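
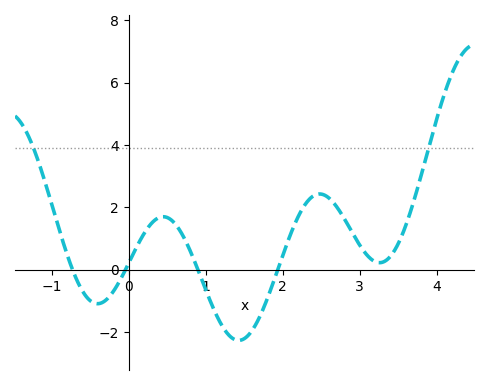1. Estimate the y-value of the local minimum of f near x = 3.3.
0.223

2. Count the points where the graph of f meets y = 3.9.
2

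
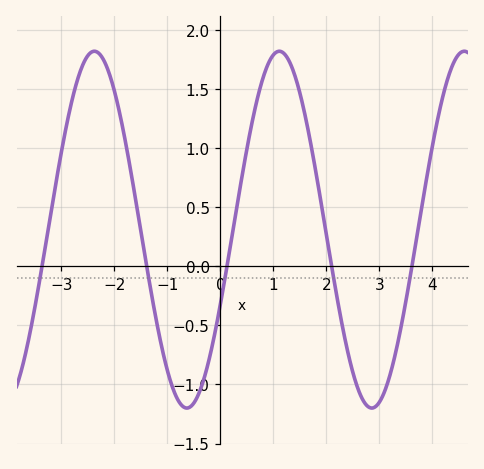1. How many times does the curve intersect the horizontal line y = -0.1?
5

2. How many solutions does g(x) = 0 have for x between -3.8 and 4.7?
5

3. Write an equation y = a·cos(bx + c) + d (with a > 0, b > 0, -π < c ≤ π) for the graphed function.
y = 1.51cos(1.8x - 2) + 0.31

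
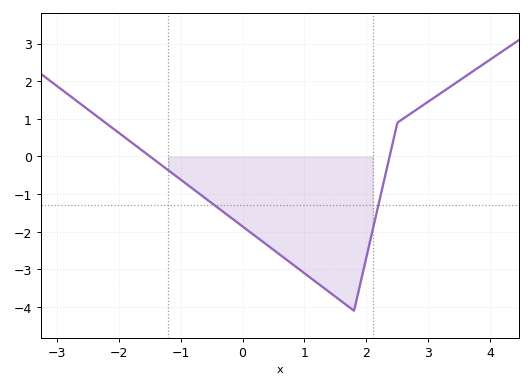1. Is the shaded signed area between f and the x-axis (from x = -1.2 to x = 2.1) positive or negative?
negative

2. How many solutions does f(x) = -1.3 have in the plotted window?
2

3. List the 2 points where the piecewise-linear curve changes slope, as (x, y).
(1.8, -4.1); (2.5, 0.9)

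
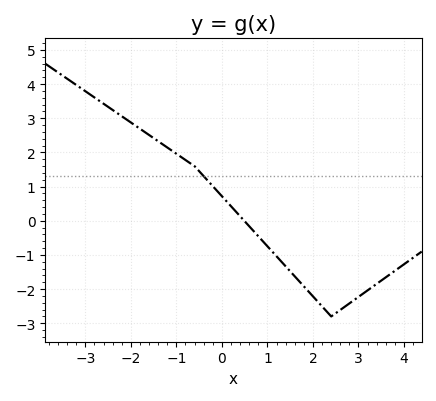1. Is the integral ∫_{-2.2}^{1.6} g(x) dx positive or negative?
positive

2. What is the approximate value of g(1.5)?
-1.48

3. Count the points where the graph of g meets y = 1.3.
1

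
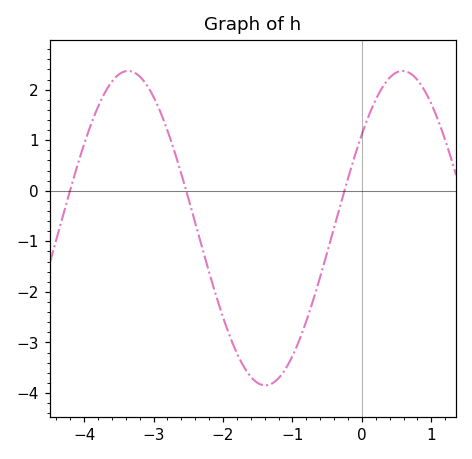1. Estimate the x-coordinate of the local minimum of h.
-1.39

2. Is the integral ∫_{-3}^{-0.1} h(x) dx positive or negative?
negative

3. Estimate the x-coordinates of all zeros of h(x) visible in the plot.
-4.2, -2.53, -0.251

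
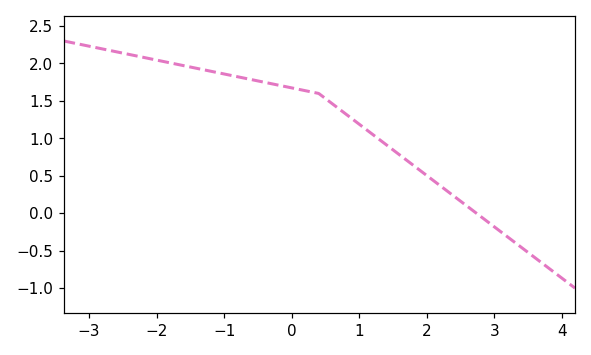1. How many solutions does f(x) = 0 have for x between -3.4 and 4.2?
1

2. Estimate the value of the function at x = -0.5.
1.77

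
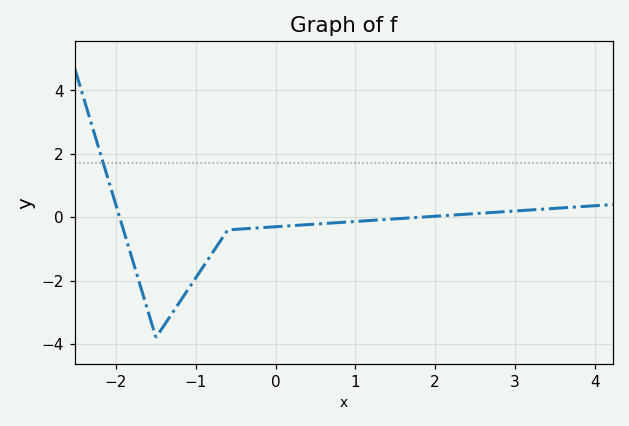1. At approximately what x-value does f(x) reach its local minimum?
-1.5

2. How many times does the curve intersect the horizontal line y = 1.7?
1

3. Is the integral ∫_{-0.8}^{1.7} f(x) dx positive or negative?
negative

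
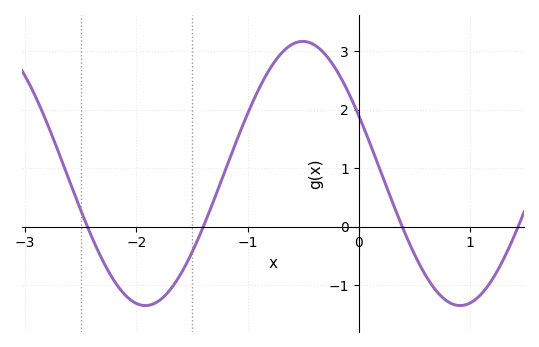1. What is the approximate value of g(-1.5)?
-0.4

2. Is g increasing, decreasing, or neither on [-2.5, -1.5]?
neither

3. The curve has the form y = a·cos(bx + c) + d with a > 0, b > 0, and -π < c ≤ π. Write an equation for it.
y = 2.26cos(2.2x + 1.1) + 0.91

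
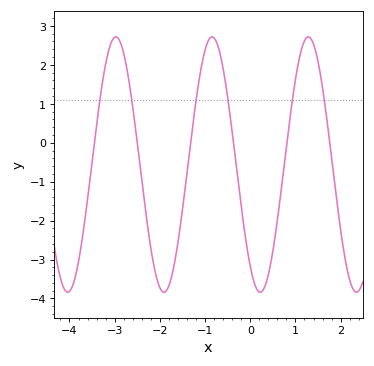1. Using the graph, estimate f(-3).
2.71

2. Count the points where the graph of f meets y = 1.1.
6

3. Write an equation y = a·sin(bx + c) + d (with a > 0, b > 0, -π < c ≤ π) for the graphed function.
y = 3.28sin(2.95x - 2.22) - 0.56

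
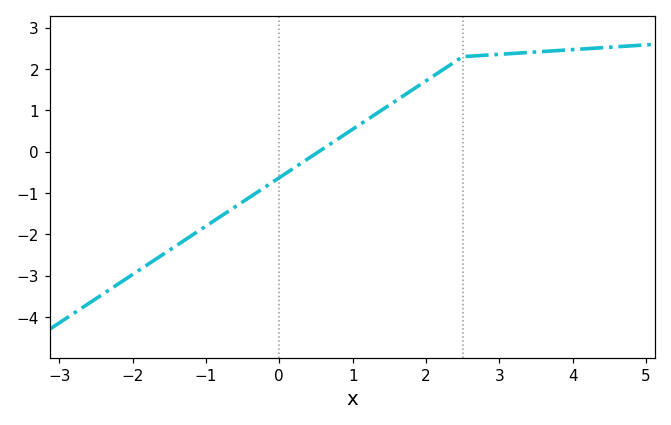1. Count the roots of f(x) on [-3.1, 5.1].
1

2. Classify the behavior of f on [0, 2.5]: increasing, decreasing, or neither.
increasing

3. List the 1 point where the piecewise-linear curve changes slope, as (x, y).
(2.5, 2.3)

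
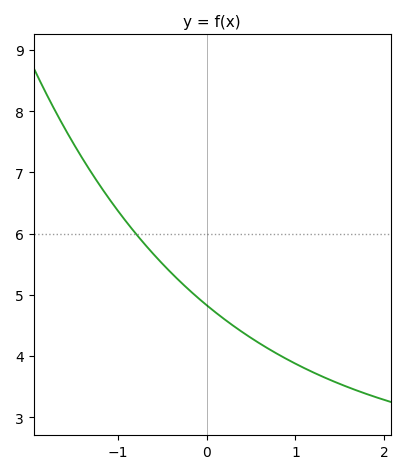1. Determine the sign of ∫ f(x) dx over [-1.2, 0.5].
positive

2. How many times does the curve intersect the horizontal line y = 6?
1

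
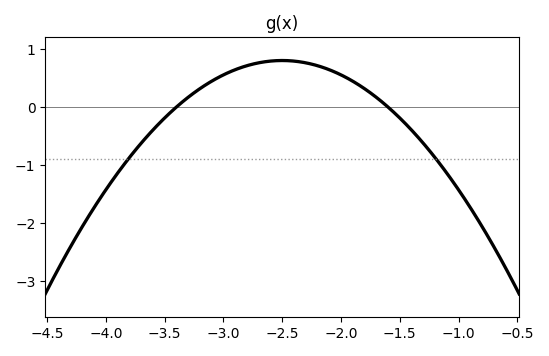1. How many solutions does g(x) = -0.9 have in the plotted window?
2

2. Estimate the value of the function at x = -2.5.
0.8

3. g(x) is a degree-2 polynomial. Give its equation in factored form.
y = -0.99(x + 3.4)(x + 1.6)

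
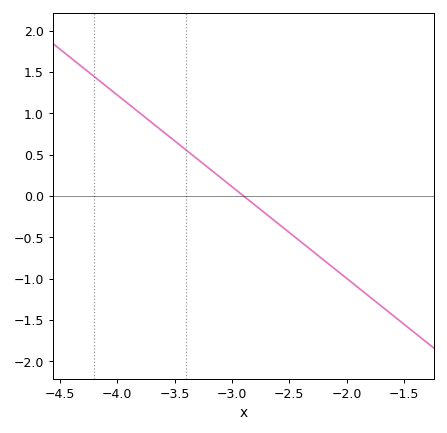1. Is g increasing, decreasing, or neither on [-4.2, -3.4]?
decreasing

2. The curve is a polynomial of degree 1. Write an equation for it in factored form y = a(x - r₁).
y = -1.11(x + 2.9)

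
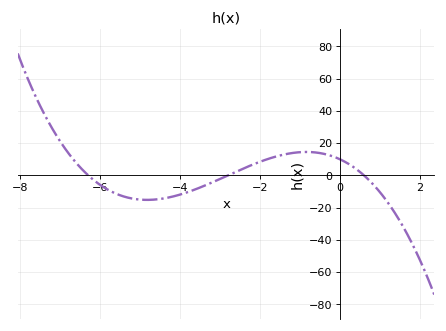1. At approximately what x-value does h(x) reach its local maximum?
-0.8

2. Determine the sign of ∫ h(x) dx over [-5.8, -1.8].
negative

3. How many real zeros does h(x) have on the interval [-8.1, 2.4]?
3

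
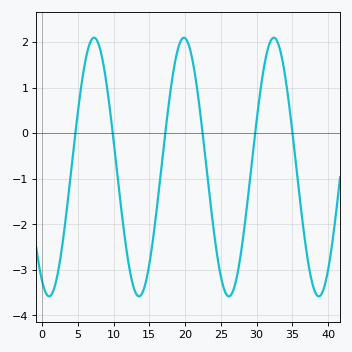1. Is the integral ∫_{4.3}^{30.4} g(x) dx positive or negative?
negative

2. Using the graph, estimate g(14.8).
-3.06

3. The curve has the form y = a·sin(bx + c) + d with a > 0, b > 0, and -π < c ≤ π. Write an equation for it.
y = 2.84sin(0.5x - 2.07) - 0.74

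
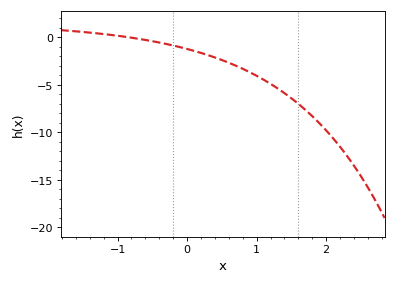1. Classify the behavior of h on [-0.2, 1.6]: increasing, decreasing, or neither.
decreasing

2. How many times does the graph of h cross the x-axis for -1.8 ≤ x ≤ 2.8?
1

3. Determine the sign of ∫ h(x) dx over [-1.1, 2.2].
negative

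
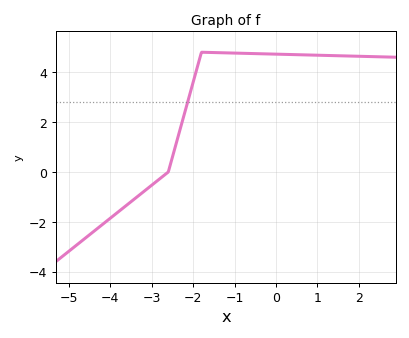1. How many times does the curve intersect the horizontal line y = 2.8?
1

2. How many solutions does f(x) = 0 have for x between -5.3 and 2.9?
1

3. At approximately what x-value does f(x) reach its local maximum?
-1.8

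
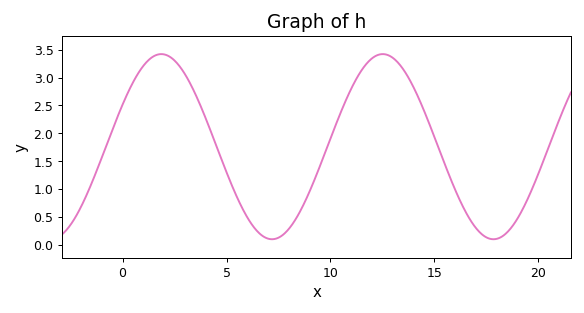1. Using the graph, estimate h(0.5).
2.9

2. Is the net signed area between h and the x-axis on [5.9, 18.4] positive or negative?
positive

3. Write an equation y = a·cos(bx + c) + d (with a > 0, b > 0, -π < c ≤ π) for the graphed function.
y = 1.66cos(0.59x - 1.1) + 1.76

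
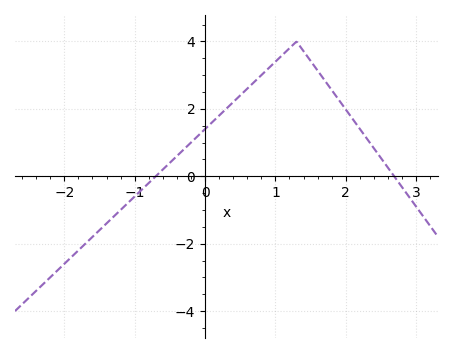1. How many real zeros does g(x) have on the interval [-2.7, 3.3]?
2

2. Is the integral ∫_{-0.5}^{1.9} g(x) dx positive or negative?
positive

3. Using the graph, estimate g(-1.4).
-1.4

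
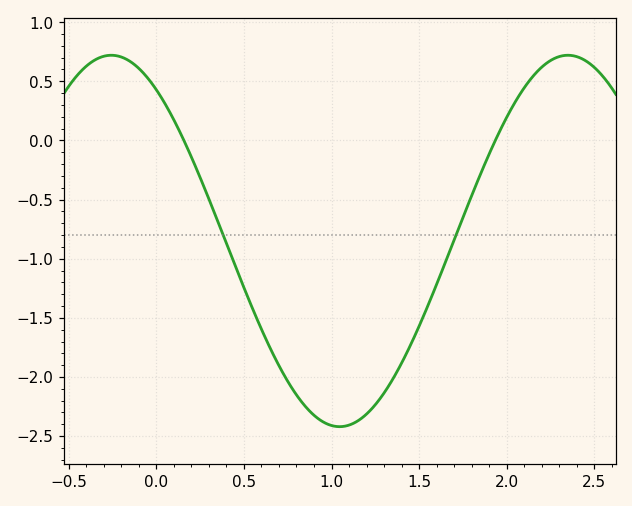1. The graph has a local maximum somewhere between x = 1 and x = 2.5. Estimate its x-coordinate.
2.35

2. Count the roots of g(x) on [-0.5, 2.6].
2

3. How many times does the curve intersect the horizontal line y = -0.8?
2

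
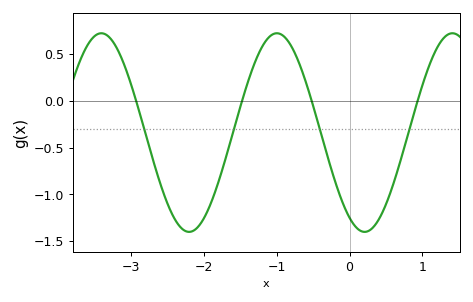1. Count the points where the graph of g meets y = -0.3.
4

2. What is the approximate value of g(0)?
-1.25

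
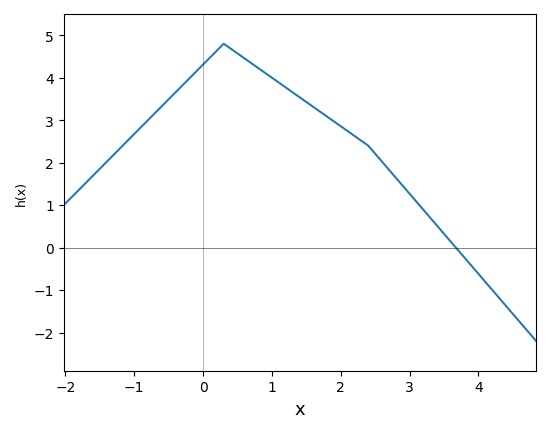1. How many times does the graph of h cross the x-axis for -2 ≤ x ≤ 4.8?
1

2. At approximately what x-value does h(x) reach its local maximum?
0.3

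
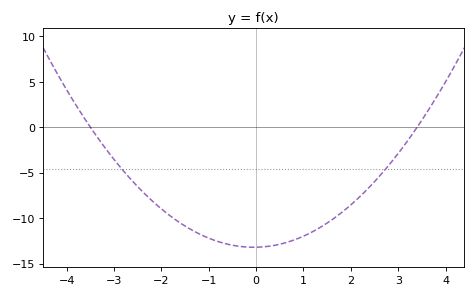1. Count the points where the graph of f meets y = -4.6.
2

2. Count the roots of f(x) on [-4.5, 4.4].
2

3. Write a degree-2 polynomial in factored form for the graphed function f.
y = 1.11(x + 3.5)(x - 3.4)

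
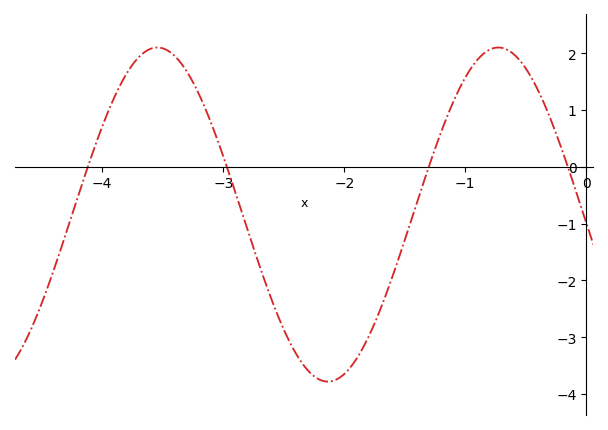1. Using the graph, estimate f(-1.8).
-3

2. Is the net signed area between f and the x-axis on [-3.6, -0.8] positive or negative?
negative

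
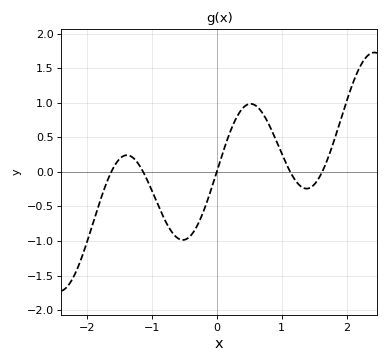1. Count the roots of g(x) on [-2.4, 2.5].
5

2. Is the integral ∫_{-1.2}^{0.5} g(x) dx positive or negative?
negative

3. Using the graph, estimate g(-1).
-0.25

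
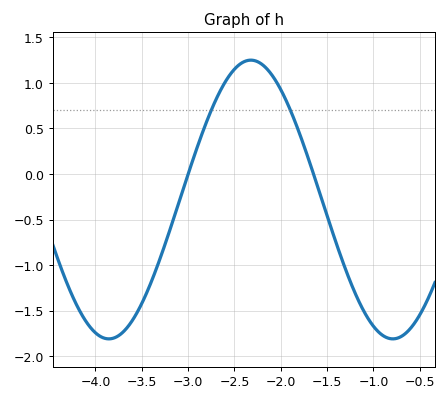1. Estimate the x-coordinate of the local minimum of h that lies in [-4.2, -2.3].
-3.85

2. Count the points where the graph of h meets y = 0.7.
2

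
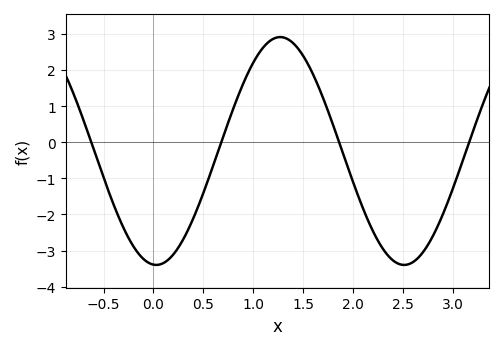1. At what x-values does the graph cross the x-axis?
-0.6, 0.7, 1.9, 3.2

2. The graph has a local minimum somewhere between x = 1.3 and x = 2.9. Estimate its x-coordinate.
2.5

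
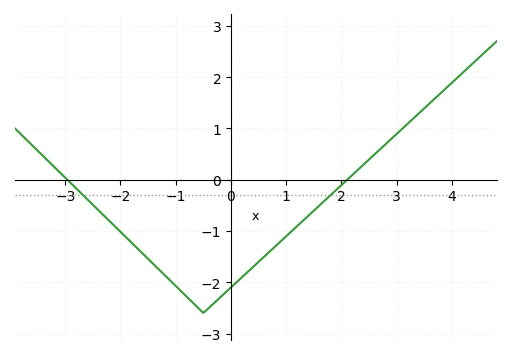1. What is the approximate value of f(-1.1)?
-1.97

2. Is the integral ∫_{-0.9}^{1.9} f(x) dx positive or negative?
negative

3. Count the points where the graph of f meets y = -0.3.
2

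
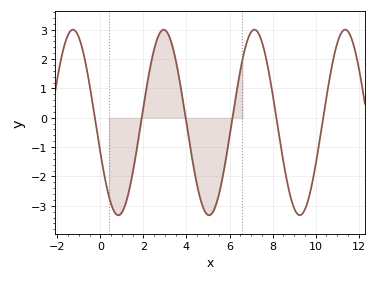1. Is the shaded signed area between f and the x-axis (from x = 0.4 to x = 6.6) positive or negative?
negative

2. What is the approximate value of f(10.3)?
-0.253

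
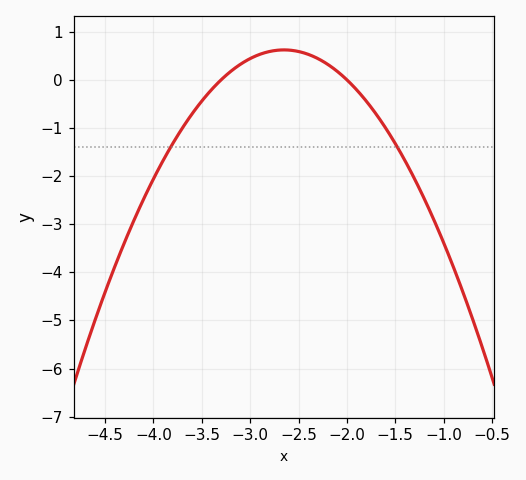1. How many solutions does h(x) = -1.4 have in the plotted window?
2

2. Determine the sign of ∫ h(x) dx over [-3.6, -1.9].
positive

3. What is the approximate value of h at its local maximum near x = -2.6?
0.621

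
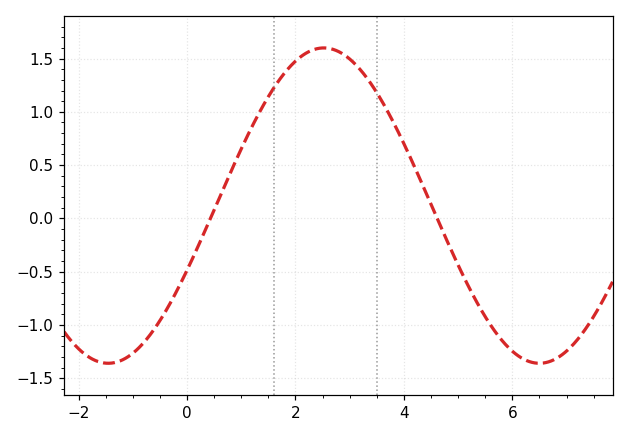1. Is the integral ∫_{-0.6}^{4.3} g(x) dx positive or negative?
positive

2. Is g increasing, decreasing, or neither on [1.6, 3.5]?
neither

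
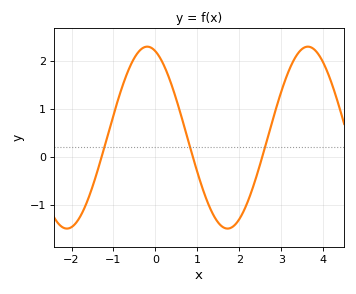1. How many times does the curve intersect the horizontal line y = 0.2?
3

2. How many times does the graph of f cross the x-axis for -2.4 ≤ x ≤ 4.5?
3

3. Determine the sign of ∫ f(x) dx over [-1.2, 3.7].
positive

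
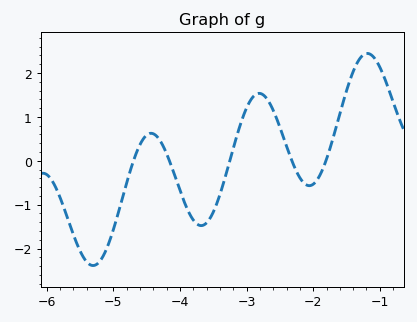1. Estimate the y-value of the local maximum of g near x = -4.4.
0.6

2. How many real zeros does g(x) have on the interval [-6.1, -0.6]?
5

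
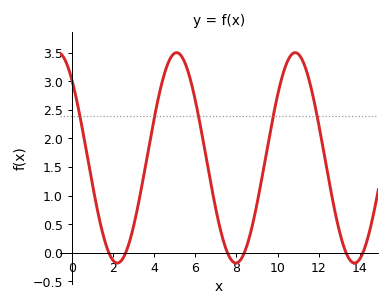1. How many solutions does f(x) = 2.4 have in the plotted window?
5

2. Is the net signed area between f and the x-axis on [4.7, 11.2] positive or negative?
positive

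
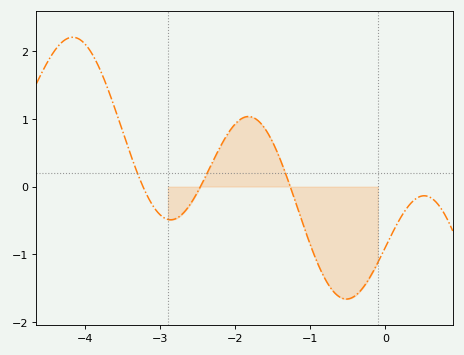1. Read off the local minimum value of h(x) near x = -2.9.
-0.5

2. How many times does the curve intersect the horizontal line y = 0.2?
3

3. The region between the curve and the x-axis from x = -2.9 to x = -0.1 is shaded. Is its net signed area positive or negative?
negative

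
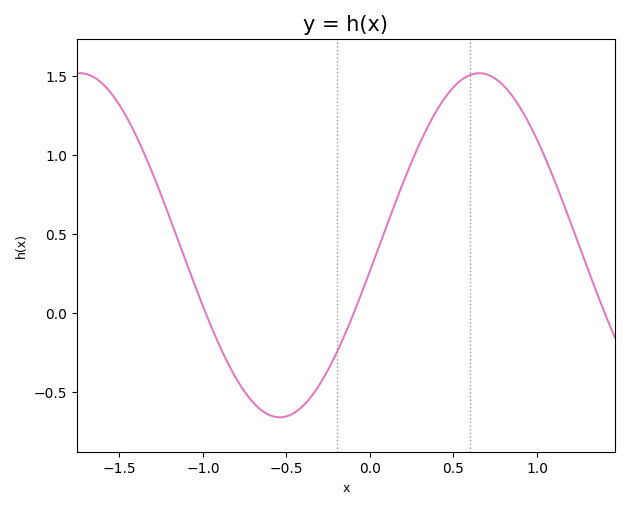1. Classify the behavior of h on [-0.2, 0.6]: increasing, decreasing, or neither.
increasing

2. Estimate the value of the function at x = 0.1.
0.55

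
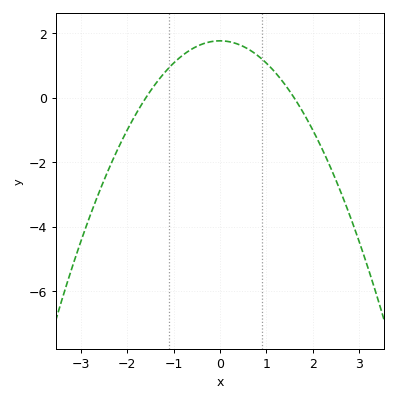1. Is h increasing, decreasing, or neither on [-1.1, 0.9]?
neither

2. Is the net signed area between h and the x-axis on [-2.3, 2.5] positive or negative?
positive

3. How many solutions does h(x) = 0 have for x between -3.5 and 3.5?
2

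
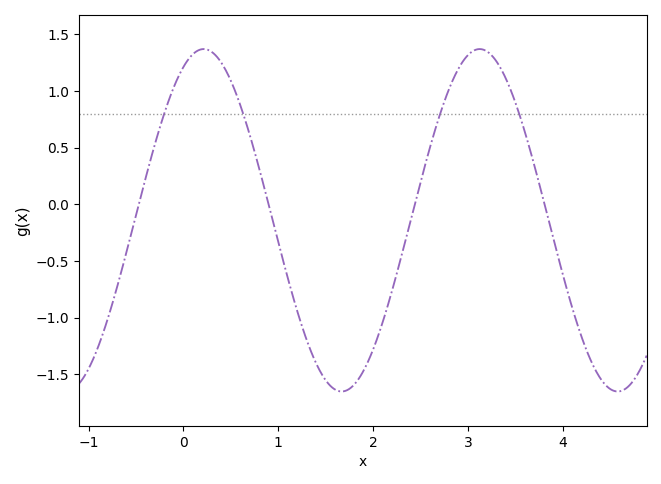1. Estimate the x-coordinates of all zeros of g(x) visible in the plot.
-0.5, 0.9, 2.4, 3.8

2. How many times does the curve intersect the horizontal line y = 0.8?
4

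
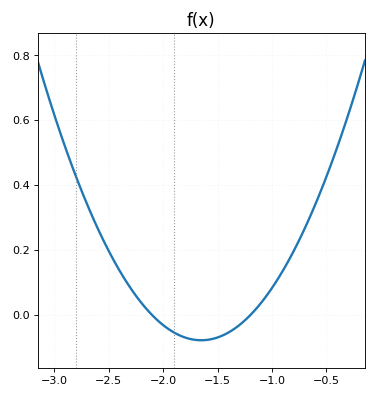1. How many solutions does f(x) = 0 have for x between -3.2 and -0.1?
2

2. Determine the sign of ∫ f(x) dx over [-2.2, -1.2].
negative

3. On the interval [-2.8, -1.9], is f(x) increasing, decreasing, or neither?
decreasing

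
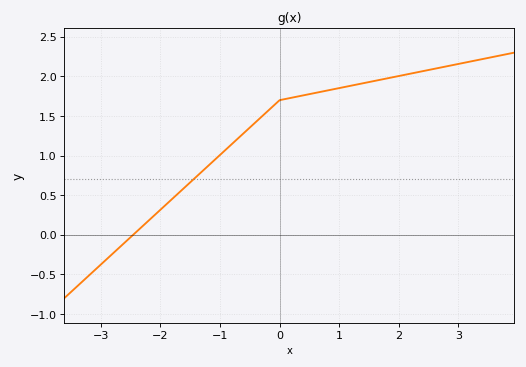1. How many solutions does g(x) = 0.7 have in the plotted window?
1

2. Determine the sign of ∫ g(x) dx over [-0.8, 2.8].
positive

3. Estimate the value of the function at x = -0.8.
1.15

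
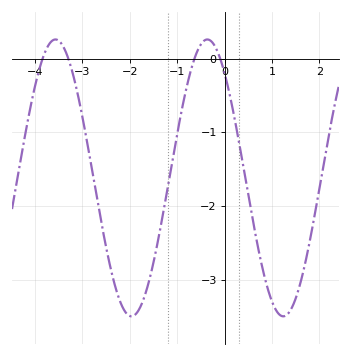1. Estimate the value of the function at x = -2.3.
-3.1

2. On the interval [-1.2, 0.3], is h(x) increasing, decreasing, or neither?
neither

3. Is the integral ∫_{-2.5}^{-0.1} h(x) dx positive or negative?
negative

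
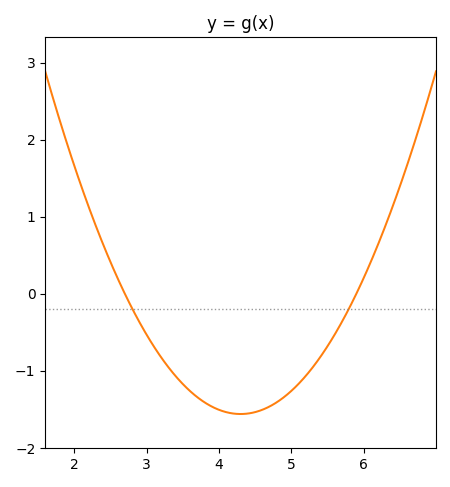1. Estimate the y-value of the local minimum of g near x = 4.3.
-1.56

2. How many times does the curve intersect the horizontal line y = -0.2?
2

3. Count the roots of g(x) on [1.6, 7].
2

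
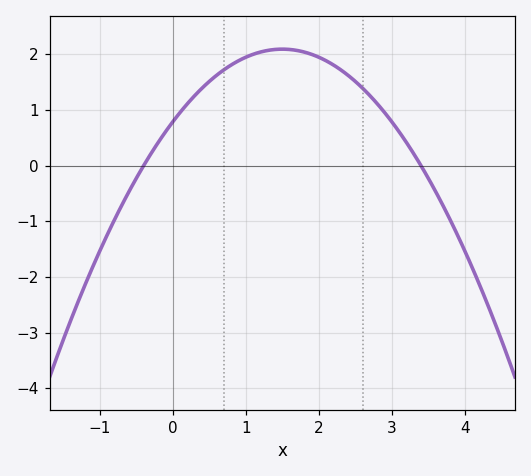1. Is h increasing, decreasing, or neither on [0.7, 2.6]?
neither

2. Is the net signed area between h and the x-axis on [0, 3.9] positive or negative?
positive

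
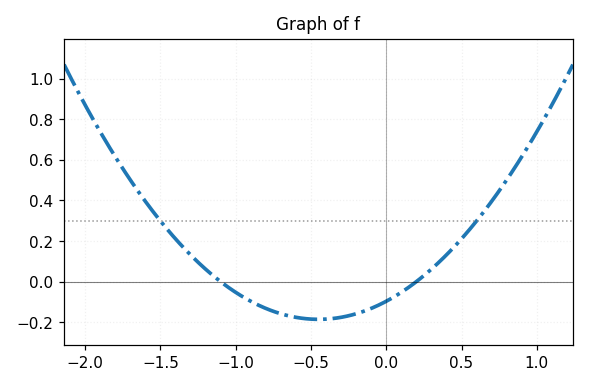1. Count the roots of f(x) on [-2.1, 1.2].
2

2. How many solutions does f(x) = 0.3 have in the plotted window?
2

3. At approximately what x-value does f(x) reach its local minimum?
-0.45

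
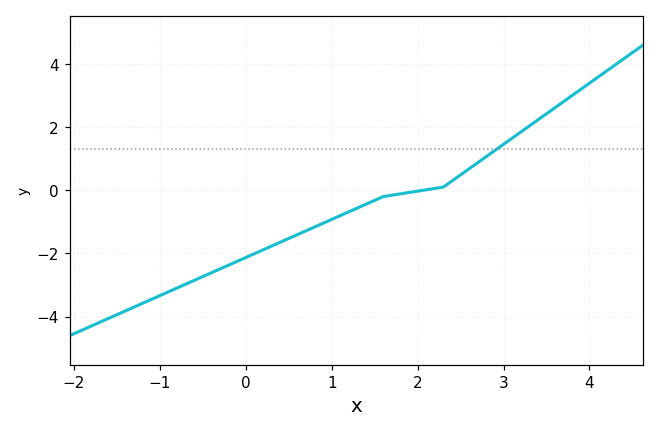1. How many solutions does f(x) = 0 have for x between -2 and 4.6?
1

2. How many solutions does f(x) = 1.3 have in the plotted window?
1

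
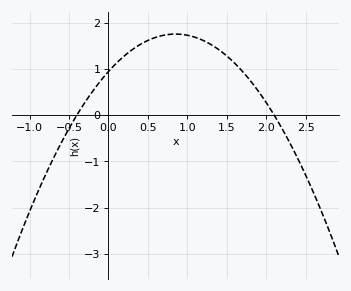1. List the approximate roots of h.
-0.4, 2.1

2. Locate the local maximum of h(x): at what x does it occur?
0.85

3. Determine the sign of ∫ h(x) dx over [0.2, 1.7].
positive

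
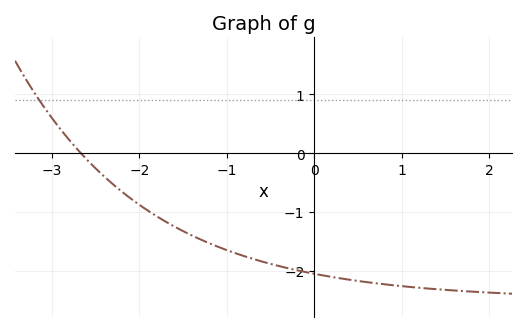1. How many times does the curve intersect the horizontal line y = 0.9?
1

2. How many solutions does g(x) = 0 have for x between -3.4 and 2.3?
1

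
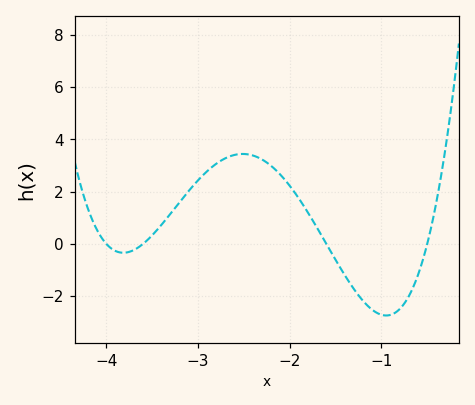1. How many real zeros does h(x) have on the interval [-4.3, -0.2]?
4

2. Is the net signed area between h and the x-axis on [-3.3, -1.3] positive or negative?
positive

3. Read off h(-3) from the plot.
2.4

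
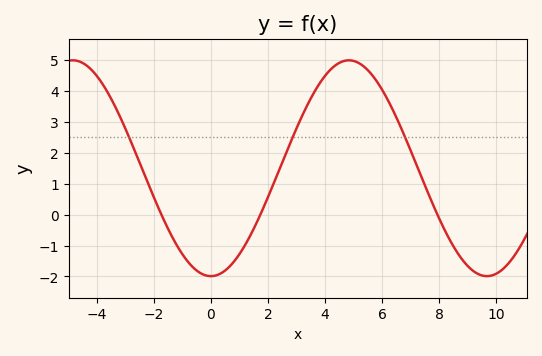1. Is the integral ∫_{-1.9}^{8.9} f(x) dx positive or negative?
positive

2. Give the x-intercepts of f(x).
-1.8, 1.8, 8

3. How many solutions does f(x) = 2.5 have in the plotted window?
3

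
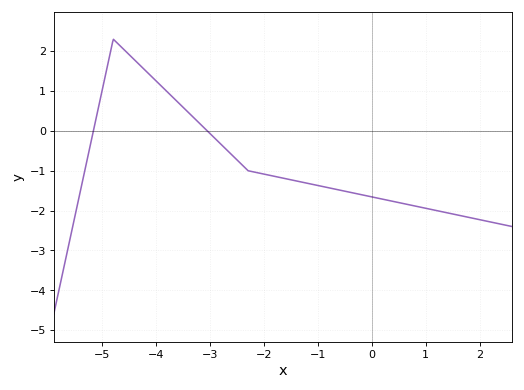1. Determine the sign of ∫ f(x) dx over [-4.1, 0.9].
negative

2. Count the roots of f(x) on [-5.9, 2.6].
2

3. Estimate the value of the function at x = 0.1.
-1.7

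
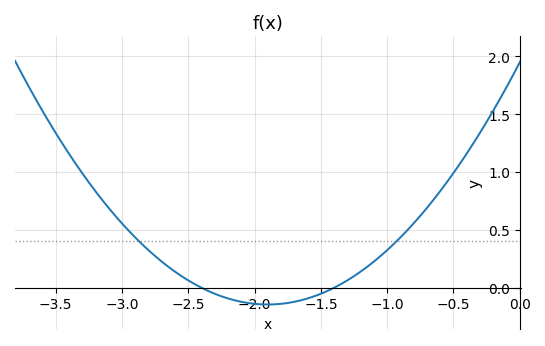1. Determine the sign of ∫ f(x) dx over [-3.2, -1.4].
positive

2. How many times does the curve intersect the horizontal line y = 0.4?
2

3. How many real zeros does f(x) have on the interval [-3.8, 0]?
2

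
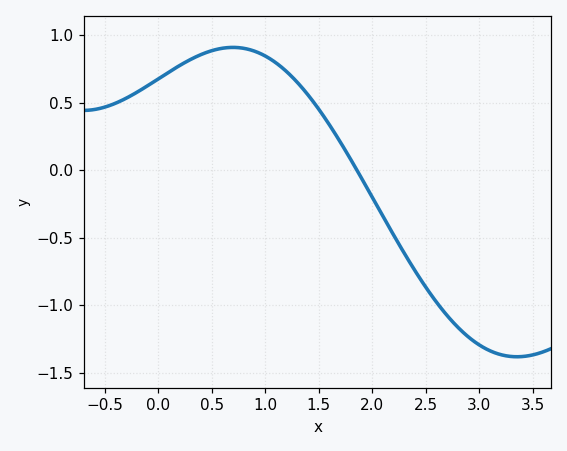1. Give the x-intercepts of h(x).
1.9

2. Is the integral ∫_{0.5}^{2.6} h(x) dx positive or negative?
positive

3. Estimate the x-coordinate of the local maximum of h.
0.7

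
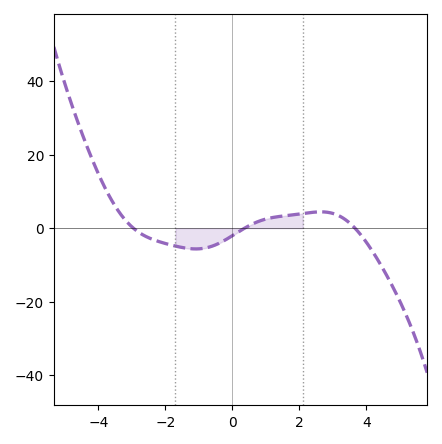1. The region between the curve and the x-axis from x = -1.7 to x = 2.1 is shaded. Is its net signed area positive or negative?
negative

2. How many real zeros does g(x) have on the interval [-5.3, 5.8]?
3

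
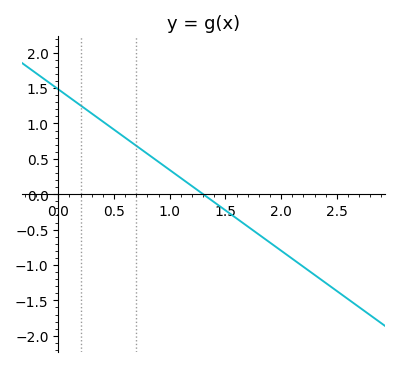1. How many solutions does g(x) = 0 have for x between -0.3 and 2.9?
1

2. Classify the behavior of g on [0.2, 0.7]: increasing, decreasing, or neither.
decreasing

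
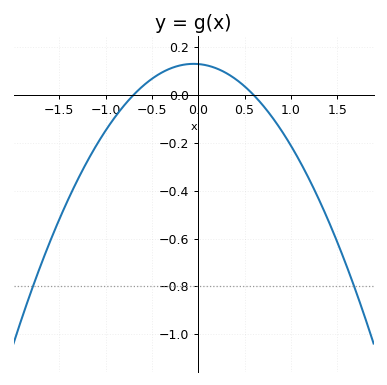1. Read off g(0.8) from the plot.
-0.1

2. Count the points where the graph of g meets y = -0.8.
2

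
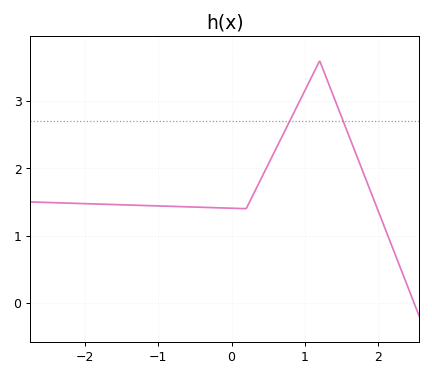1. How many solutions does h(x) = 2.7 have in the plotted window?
2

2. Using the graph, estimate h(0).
1.41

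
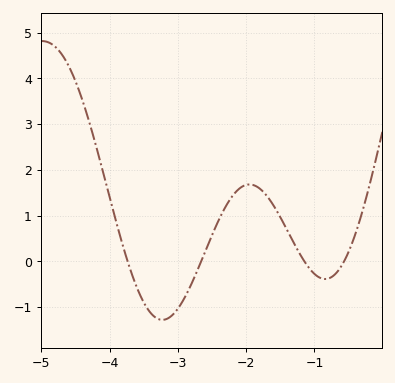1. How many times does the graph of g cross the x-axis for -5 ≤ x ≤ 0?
4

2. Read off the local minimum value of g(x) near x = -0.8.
-0.387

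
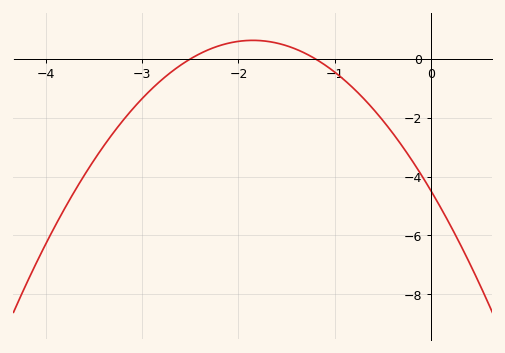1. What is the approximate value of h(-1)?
-0.447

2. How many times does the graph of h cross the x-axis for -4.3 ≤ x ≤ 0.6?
2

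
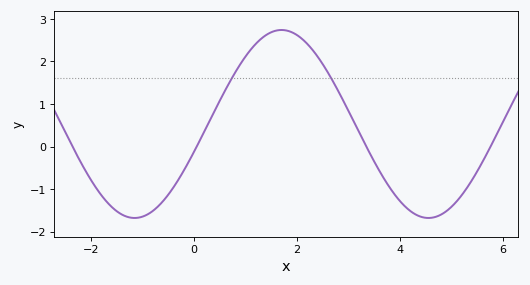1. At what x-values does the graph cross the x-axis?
-2.36, 0.053, 3.35, 5.76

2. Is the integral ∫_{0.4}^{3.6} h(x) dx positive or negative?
positive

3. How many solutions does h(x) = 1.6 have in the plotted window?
2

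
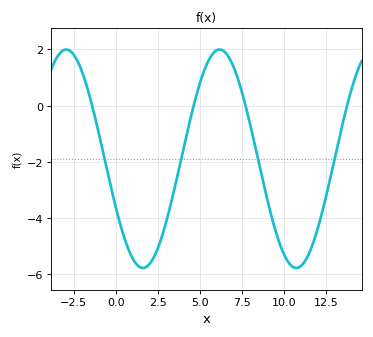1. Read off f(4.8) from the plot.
0.4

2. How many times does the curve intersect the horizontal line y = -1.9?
4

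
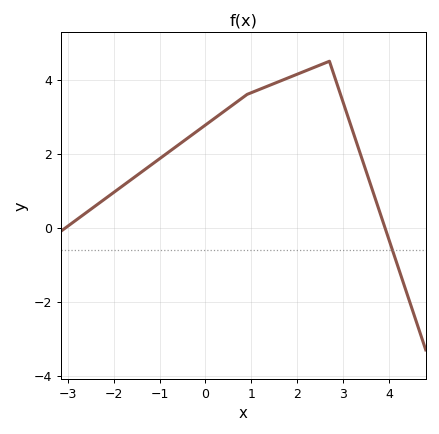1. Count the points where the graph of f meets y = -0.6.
1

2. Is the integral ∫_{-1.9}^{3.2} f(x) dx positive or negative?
positive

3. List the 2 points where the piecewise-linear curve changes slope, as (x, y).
(0.9, 3.6); (2.7, 4.5)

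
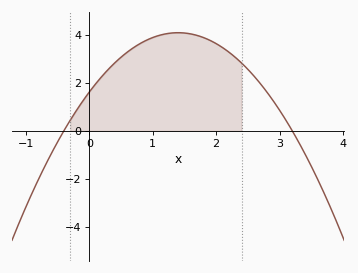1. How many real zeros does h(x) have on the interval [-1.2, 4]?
2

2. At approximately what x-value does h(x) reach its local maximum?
1.4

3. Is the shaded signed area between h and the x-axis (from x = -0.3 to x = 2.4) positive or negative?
positive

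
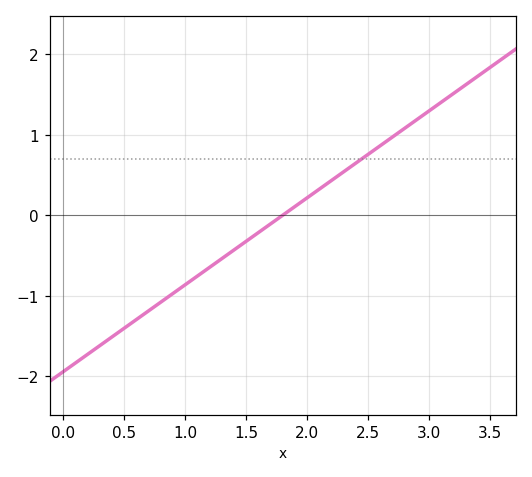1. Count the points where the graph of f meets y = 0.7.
1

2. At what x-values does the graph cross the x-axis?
1.8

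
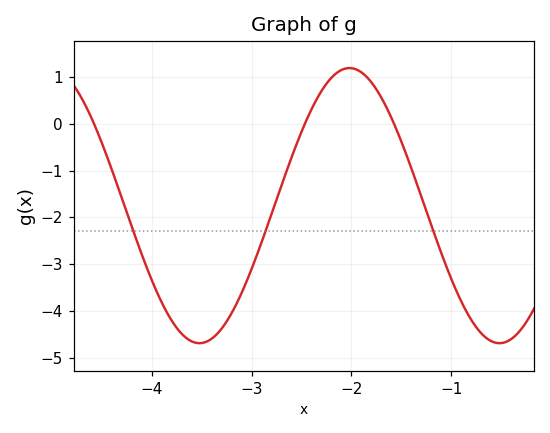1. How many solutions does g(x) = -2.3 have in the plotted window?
3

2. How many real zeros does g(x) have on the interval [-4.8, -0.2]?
3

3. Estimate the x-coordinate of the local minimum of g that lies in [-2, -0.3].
-0.5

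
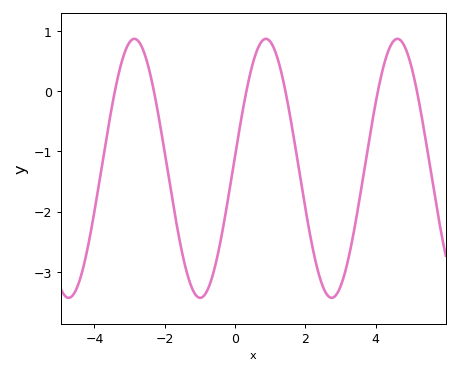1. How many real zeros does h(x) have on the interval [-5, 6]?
6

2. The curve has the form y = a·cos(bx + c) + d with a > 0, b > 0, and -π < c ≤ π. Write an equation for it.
y = 2.15cos(1.7x - 1.5) - 1.28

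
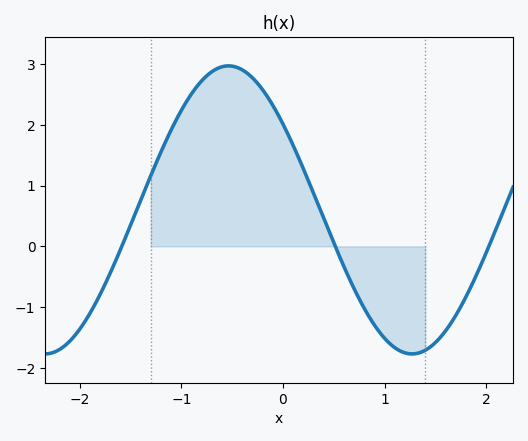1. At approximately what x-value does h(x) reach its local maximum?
-0.534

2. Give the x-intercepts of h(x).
-1.59, 0.514, 2.03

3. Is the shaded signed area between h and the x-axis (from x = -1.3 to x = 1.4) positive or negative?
positive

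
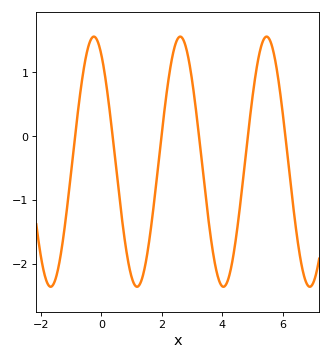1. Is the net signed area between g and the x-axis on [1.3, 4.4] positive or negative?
negative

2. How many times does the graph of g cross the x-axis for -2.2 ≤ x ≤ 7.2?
6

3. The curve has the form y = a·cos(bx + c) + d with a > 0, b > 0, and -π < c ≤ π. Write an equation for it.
y = 1.96cos(2.2x + 0.55) - 0.4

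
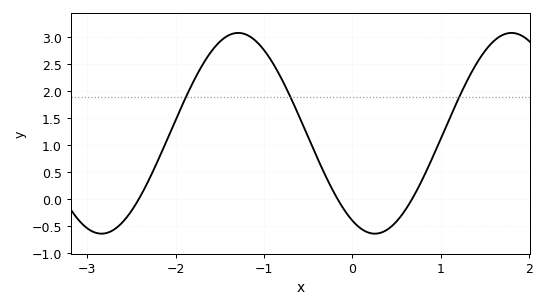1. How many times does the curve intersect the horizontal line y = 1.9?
3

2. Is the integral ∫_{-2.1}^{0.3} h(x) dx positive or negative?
positive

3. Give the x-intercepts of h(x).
-2.4, -0.2, 0.7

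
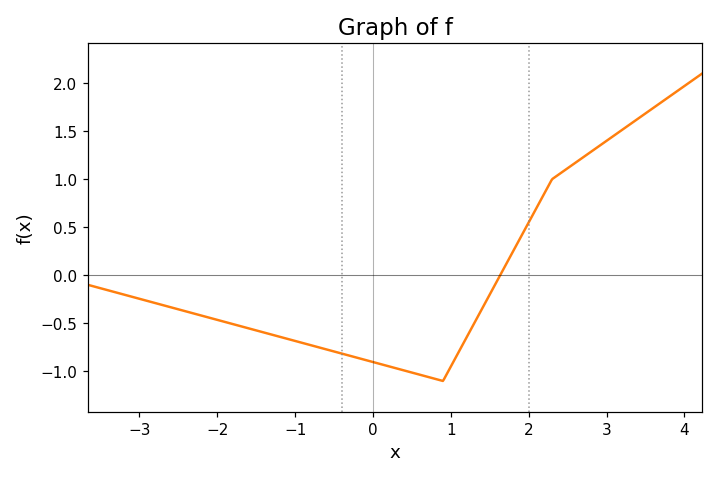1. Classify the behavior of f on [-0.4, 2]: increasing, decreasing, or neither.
neither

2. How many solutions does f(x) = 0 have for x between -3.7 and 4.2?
1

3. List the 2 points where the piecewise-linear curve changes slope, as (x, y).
(0.9, -1.1); (2.3, 1)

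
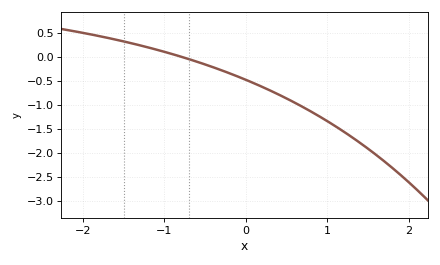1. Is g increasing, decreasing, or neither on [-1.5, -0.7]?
decreasing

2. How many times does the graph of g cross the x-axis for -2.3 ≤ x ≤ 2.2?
1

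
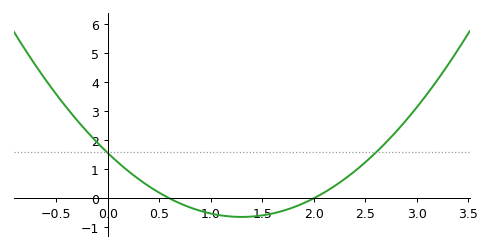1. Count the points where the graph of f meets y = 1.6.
2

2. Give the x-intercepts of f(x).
0.6, 2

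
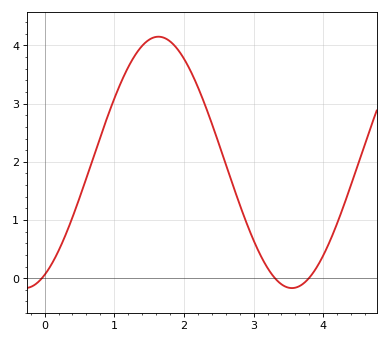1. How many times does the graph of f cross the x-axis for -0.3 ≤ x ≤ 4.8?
3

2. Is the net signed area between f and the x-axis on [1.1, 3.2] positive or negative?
positive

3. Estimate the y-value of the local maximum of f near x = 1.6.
4.1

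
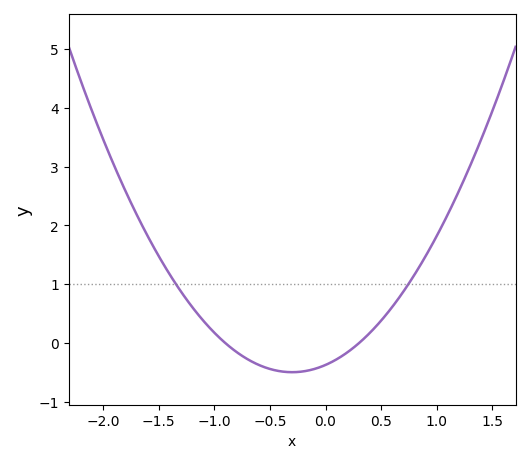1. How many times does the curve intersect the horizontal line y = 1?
2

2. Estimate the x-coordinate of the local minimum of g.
-0.3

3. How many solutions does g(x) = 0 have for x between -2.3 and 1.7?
2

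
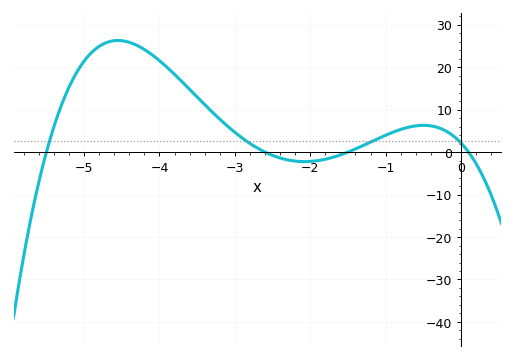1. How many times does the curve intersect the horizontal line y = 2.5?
4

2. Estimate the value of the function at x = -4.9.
23.5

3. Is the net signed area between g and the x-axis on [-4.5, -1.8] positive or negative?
positive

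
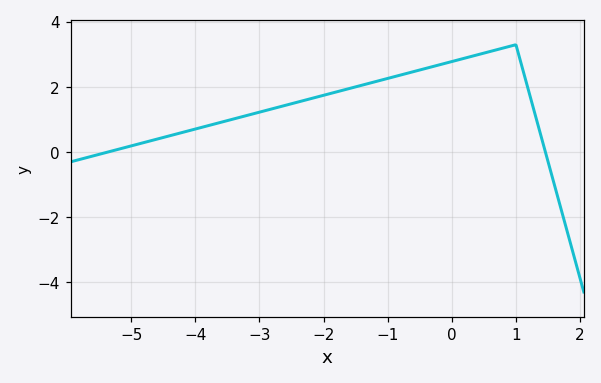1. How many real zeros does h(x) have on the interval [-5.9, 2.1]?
2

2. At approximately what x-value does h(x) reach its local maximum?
1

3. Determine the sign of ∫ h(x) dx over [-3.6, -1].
positive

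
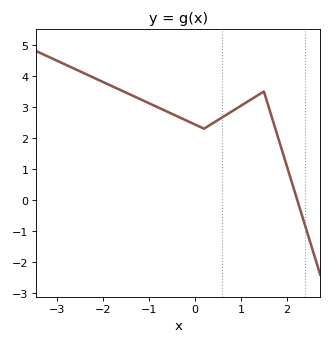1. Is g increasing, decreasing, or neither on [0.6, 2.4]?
neither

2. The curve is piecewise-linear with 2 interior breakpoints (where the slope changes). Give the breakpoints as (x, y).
(0.2, 2.3); (1.5, 3.5)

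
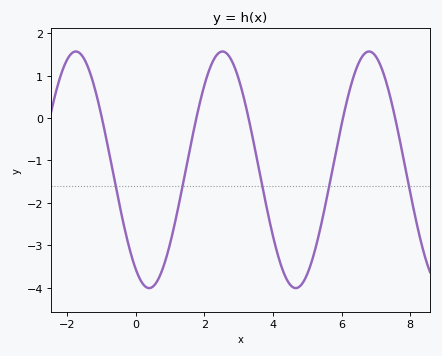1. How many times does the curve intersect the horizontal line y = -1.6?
5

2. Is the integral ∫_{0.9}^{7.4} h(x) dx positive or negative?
negative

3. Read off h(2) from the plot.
0.777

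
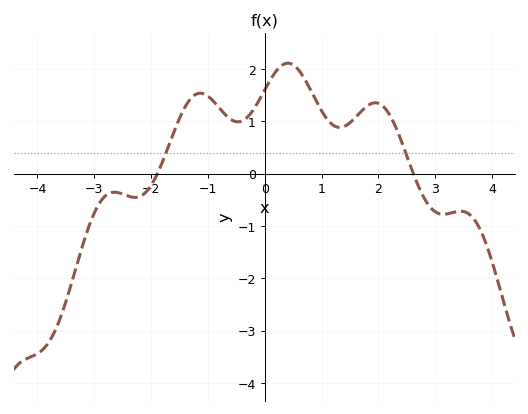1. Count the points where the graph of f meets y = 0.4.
2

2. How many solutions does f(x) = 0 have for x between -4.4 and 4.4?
2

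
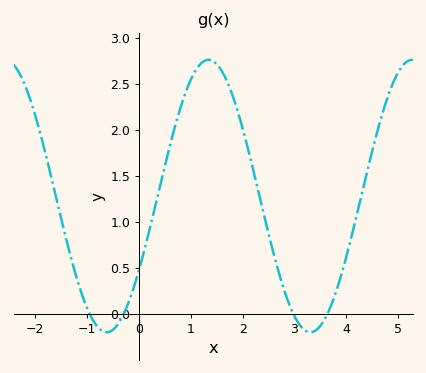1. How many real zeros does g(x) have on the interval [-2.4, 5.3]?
4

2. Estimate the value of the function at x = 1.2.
2.72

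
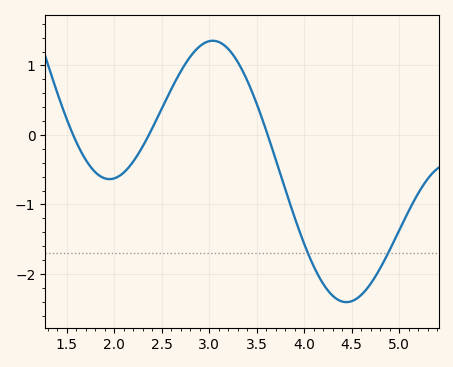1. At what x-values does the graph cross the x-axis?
1.6, 2.4, 3.6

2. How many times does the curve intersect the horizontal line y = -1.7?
2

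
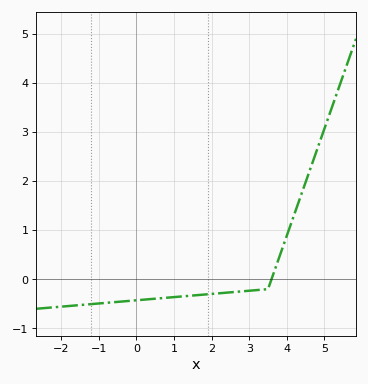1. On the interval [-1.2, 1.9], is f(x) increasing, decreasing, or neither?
increasing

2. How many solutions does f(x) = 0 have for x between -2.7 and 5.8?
1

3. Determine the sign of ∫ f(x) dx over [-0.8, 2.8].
negative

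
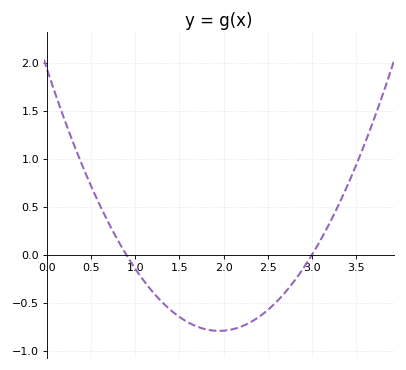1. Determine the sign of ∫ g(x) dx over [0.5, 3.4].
negative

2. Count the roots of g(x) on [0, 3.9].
2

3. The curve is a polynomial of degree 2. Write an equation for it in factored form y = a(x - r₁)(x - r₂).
y = 0.72(x - 0.9)(x - 3)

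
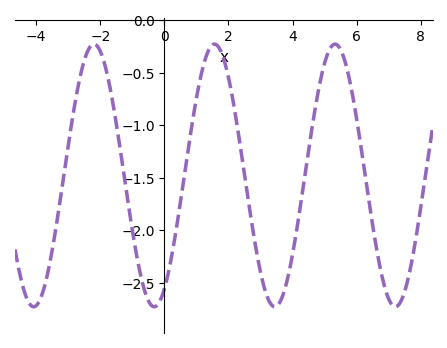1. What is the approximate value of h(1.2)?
-0.45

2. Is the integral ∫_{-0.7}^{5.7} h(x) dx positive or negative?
negative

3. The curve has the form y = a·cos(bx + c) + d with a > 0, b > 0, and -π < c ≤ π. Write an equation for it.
y = 1.25cos(1.7x - 2.6) - 1.48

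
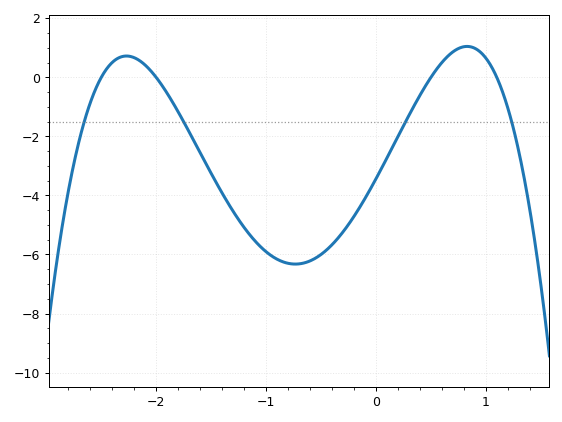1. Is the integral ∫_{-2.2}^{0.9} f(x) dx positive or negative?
negative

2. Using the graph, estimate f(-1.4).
-3.92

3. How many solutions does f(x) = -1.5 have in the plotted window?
4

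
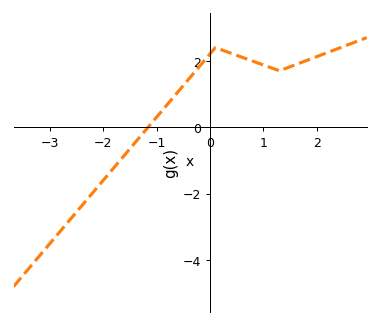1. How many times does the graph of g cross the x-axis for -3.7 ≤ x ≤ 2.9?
1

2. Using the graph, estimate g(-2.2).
-2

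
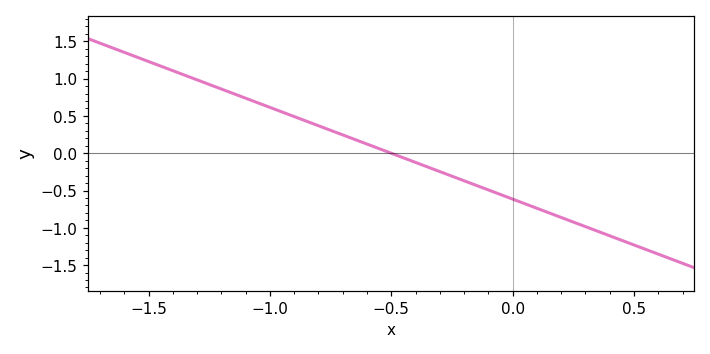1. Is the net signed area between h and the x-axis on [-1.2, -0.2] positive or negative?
positive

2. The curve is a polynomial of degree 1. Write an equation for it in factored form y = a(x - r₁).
y = -1.23(x + 0.5)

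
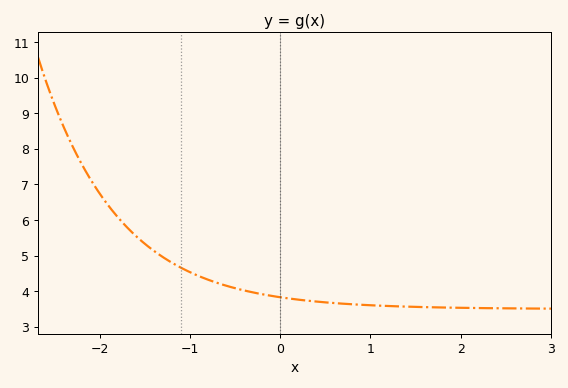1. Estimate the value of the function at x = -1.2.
4.8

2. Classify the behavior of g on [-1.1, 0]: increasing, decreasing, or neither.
decreasing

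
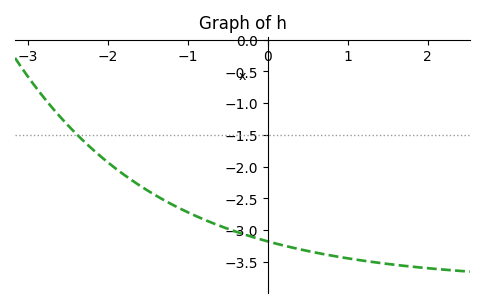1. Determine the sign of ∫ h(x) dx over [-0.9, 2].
negative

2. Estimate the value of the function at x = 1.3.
-3.5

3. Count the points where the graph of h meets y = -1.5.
1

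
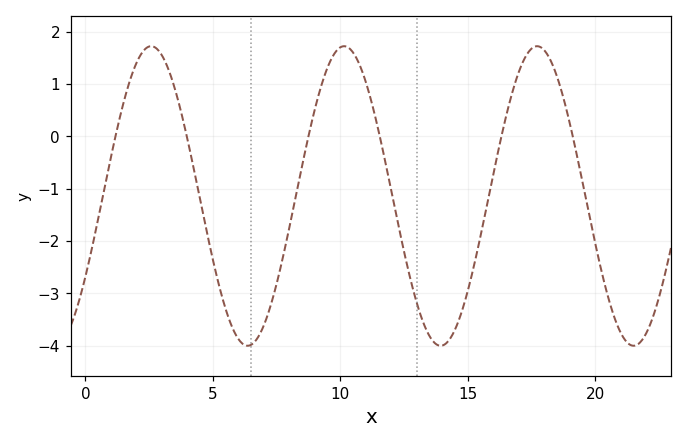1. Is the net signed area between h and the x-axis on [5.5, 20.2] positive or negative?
negative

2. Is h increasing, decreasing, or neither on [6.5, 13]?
neither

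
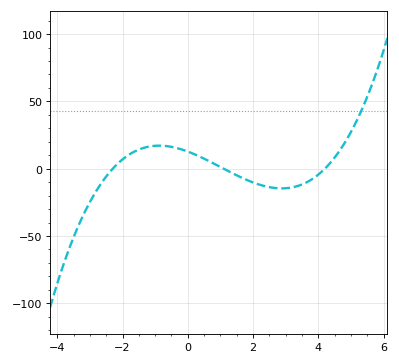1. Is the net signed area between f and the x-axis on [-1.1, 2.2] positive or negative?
positive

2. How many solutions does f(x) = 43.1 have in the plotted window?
1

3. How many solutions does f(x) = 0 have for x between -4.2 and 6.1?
3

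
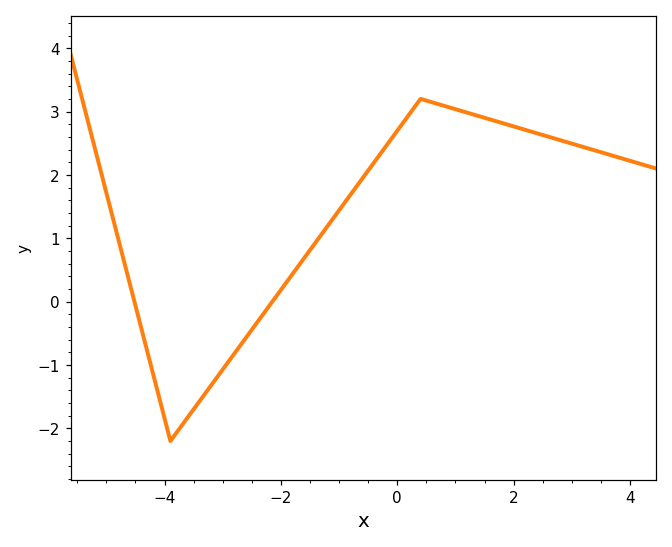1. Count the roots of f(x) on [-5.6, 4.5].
2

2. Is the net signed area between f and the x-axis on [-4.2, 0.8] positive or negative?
positive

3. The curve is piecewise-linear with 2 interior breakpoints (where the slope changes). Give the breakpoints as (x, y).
(-3.9, -2.2); (0.4, 3.2)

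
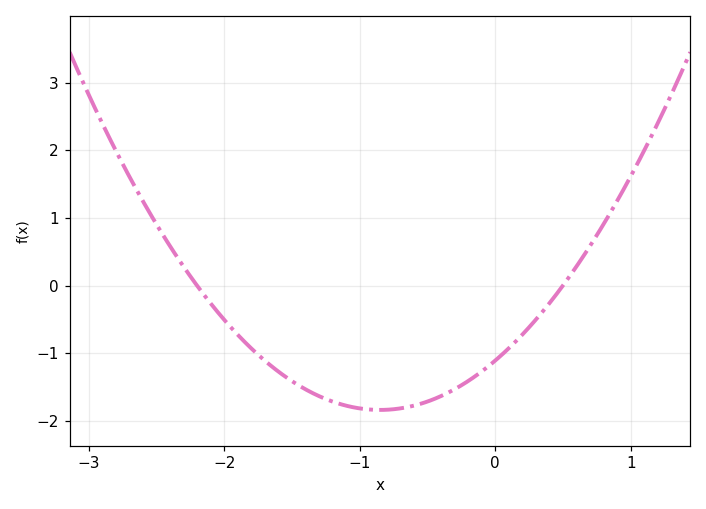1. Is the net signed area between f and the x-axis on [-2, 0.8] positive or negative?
negative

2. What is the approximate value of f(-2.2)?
0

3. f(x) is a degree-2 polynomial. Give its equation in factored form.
y = 1.01(x + 2.2)(x - 0.5)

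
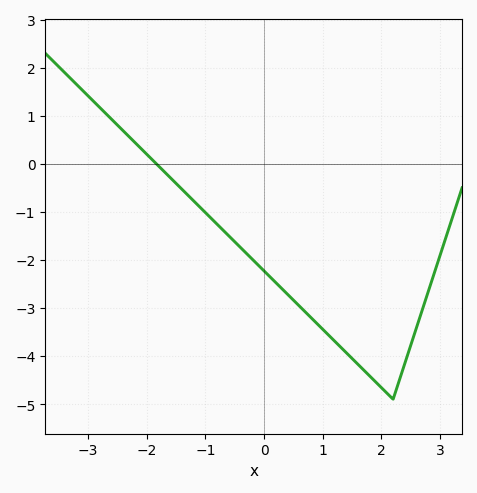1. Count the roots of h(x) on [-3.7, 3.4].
1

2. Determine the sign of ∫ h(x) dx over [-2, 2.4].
negative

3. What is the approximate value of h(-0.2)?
-1.98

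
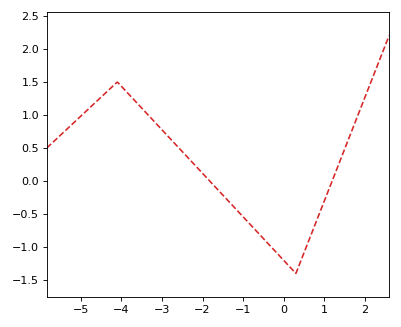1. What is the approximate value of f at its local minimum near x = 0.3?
-1.4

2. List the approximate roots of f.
-1.82, 1.19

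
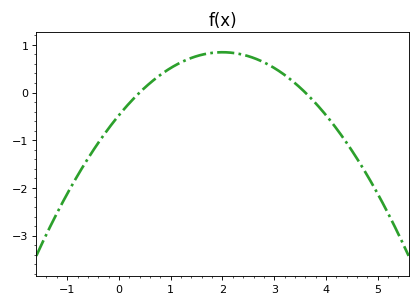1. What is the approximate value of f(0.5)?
0.1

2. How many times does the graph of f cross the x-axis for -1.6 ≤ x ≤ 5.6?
2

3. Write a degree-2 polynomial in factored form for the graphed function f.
y = -0.33(x - 0.4)(x - 3.6)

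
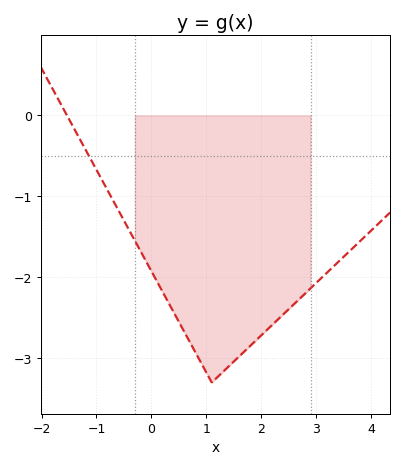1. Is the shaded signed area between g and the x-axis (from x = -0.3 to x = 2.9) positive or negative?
negative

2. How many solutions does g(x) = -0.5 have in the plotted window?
1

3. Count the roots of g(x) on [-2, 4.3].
1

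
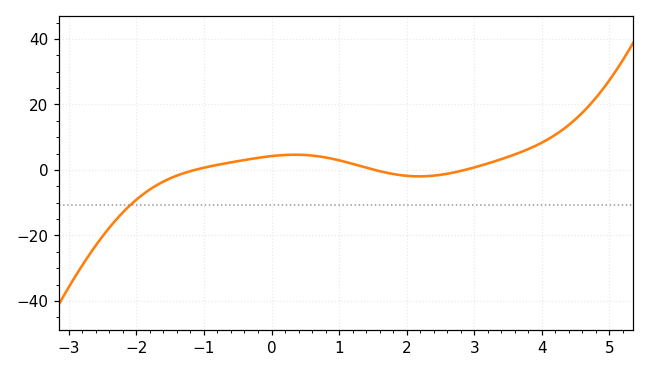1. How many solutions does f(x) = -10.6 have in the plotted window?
1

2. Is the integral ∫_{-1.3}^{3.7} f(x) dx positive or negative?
positive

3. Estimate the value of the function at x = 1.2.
2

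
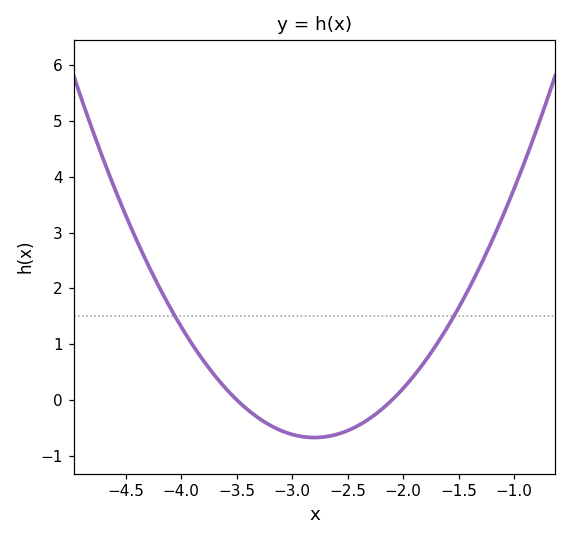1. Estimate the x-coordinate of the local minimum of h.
-2.8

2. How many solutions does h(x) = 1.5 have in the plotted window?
2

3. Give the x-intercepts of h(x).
-3.5, -2.1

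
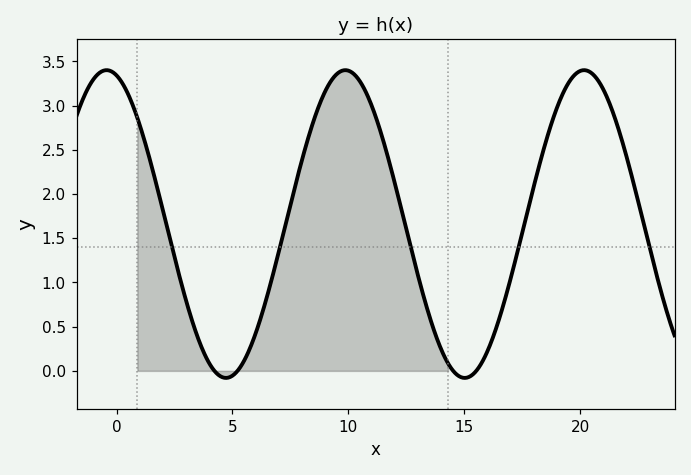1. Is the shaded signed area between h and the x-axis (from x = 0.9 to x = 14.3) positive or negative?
positive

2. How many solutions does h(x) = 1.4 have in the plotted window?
5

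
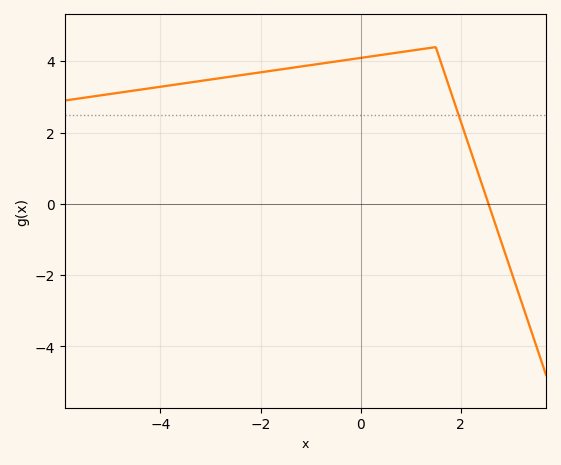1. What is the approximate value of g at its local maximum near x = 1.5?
4.4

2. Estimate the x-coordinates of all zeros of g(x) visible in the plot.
2.6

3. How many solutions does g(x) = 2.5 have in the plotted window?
1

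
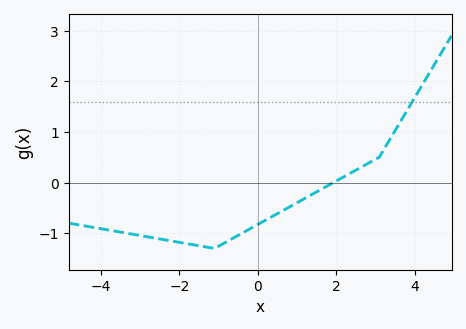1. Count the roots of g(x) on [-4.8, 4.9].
1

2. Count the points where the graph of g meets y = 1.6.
1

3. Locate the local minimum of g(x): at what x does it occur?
-1.1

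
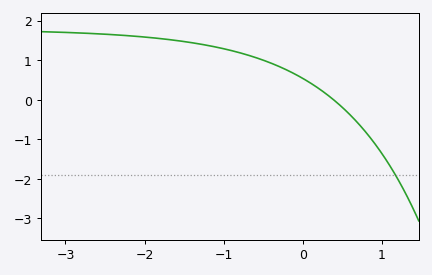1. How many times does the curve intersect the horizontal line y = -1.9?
1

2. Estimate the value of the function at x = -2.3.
1.6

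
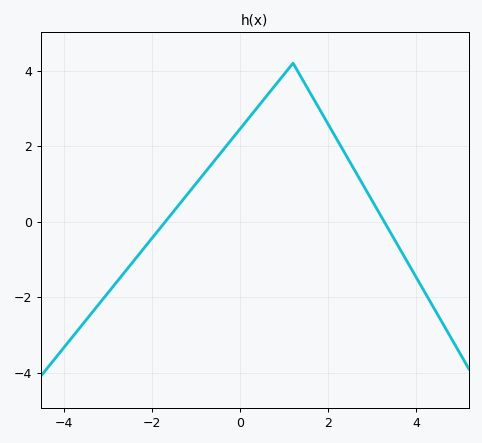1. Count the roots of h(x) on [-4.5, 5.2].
2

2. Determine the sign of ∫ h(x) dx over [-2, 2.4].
positive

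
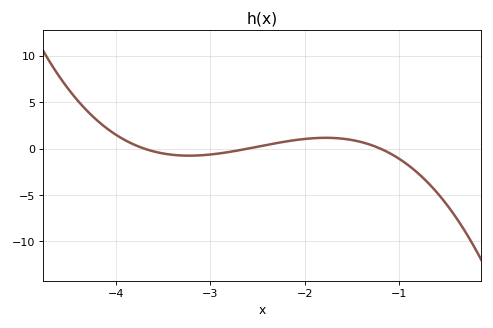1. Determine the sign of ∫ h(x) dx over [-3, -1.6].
positive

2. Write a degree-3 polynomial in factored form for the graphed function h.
y = -1.27(x + 3.7)(x + 2.6)(x + 1.2)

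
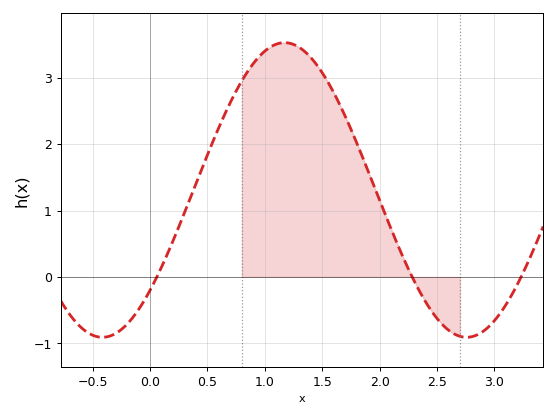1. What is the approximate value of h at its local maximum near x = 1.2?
3.53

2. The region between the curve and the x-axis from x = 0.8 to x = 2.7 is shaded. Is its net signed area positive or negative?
positive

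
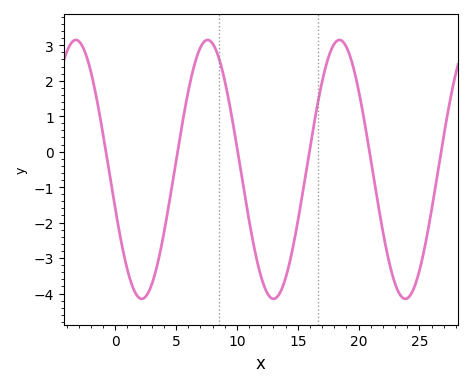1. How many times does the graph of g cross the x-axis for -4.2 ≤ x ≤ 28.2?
6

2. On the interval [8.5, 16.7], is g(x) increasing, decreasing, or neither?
neither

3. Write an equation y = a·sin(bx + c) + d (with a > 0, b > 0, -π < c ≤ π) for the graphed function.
y = 3.65sin(0.58x - 2.8) - 0.5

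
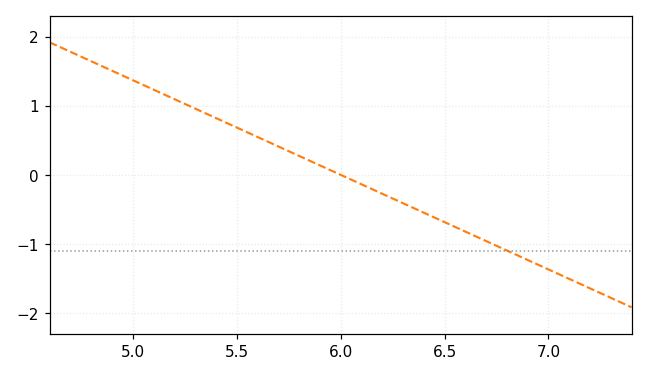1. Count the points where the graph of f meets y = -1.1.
1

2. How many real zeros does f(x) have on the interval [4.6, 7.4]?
1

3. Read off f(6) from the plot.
0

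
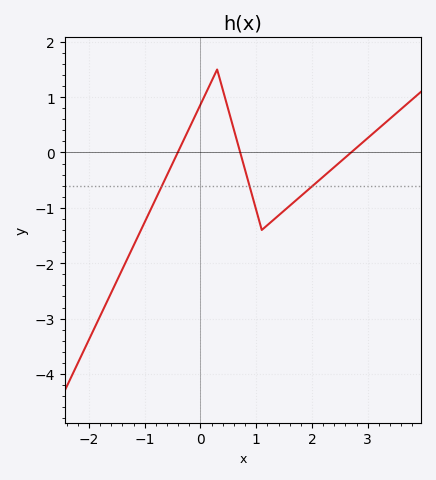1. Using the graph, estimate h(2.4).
-0.3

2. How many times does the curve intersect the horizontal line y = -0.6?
3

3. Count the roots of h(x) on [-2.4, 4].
3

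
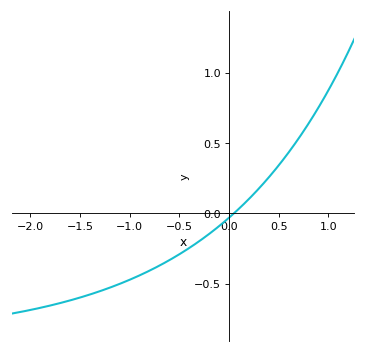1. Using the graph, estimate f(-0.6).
-0.35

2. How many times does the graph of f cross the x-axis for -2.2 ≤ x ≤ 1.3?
1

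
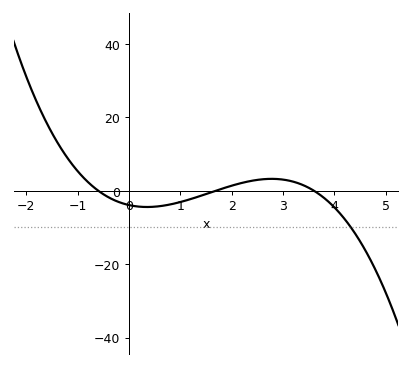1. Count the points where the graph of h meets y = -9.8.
1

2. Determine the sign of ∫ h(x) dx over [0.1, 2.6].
negative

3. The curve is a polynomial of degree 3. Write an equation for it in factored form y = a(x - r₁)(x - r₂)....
y = -1.07(x + 0.6)(x - 1.7)(x - 3.6)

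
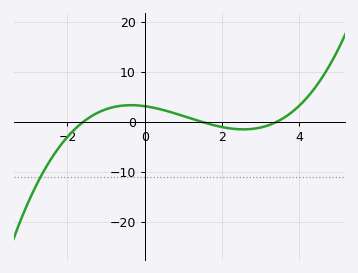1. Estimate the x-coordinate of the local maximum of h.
-0.359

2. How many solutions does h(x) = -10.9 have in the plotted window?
1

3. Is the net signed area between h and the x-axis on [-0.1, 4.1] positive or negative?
positive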